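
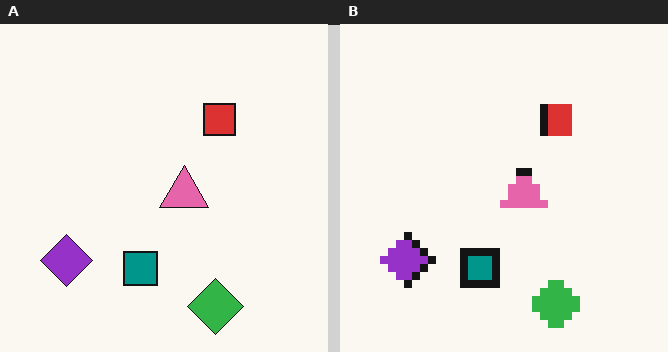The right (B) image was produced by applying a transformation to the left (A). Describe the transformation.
It was moderately pixelated.

Shapes are reduced to large square blocks; fine edges and outlines are lost — a downscale-then-upscale (mosaic) effect.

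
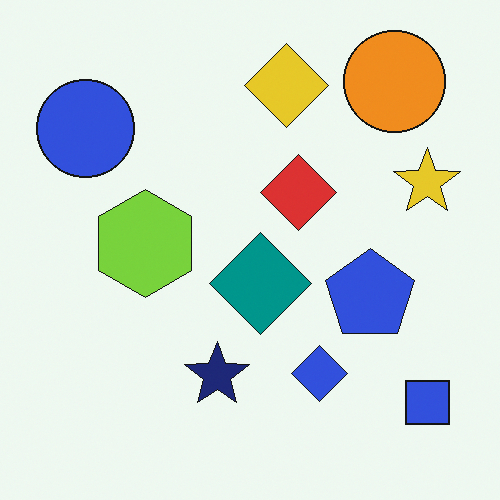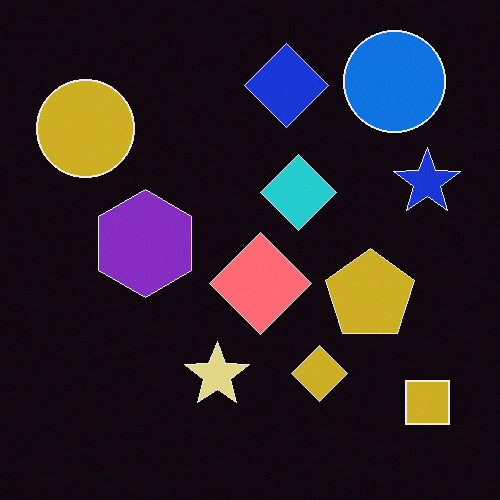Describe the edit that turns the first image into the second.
The image was color-inverted (negative).

The light background has become dark and every shape's color is its complement — a photographic negative.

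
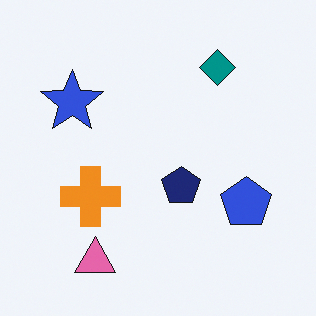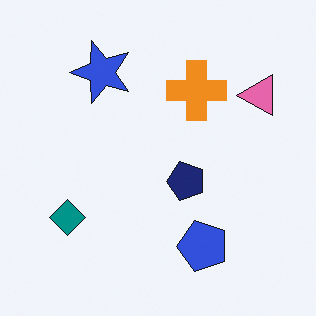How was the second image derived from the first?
The second image is the first transposed (reflected across the top-left ↔ bottom-right diagonal).

Shapes have swapped their row and column positions — what was in the top-right is now in the bottom-left — a diagonal reflection.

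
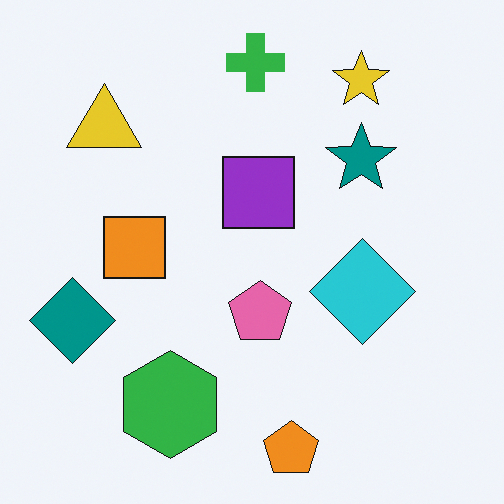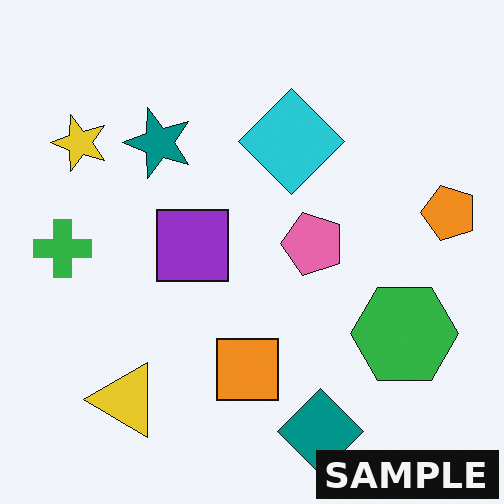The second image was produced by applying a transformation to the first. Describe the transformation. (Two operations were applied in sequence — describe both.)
The transformation is: rotated 90° counter-clockwise, then watermarked with the text "SAMPLE" in the lower-right corner.

The yellow star sits in the top-right of the first image and the top-left of the second — consistent with a whole-image 90° counter-clockwise rotation. A dark label reading "SAMPLE" appears in the lower-right corner.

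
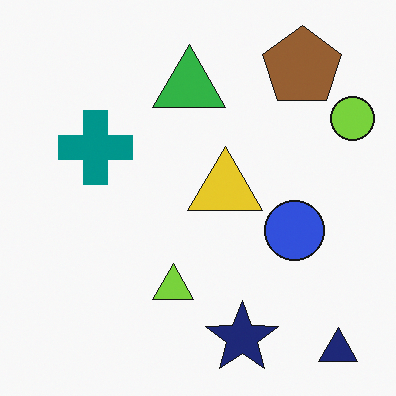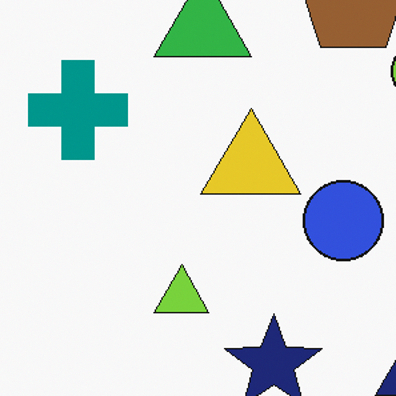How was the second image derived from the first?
It was cropped slightly and scaled back up.

The visible shapes are larger and the field of view is narrower; shapes near the original edges may be partly or wholly outside the frame — a crop-and-rescale.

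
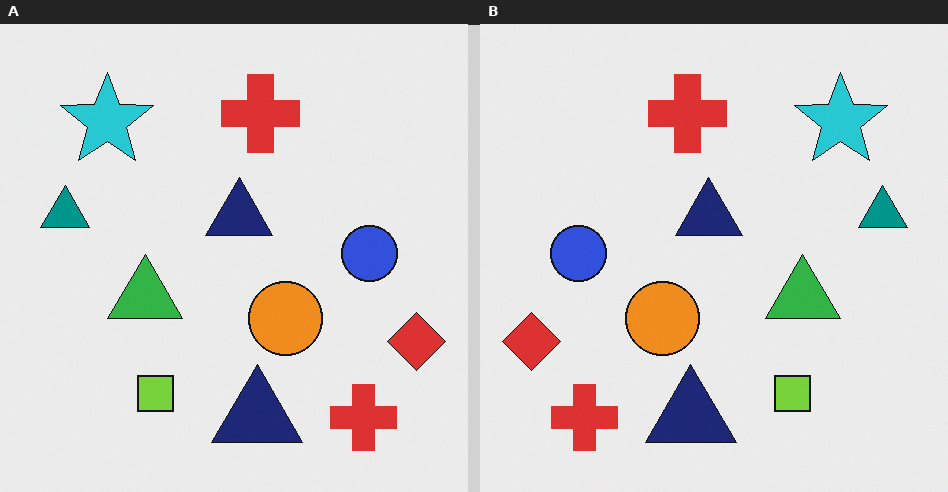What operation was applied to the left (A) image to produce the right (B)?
It was flipped horizontally (left ↔ right).

The red diamond is in the bottom-right of the left (A) image and the bottom-left of the right (B) — shapes on opposite sides of the vertical midline have swapped in a mirror flip.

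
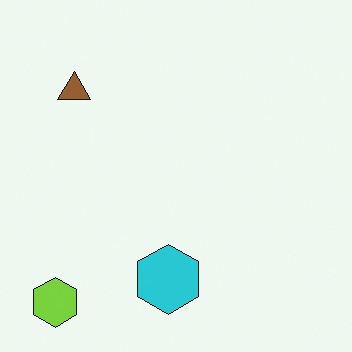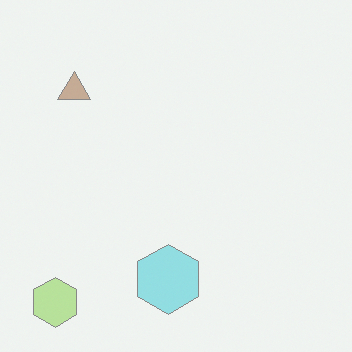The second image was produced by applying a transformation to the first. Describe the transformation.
The second image is the first given much lower contrast.

Tones are pushed toward mid-grey across the whole image — a global contrast change.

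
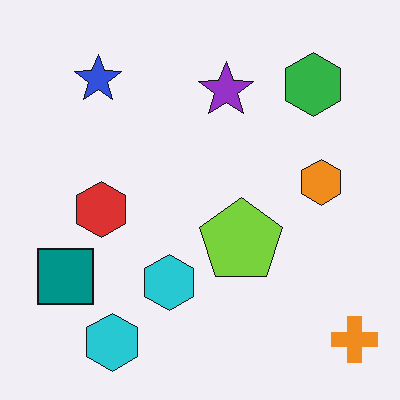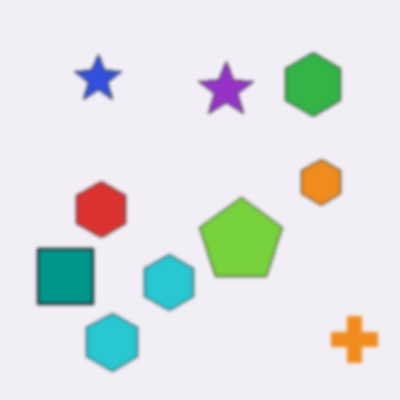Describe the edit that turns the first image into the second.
The second image is the first given a subtle gaussian blur.

Shape edges and outlines are uniformly softened across the whole image.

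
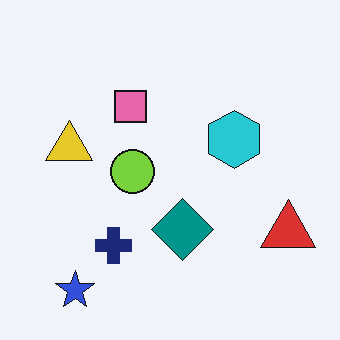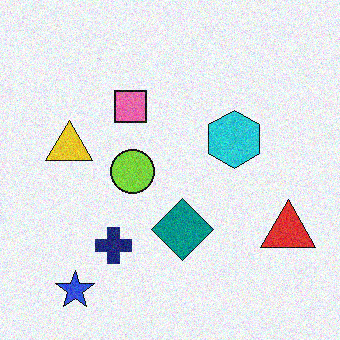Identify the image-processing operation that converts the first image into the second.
This is the original image degraded with visible gaussian noise.

Random speckle covers the whole image, including the flat background.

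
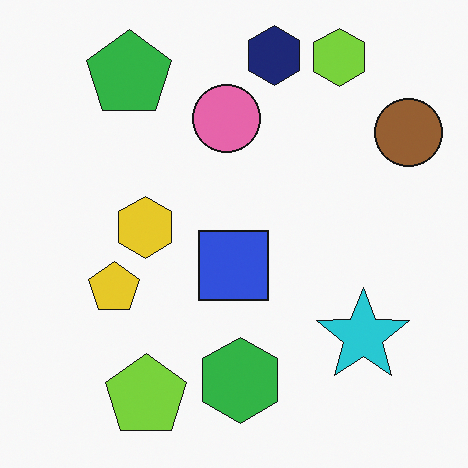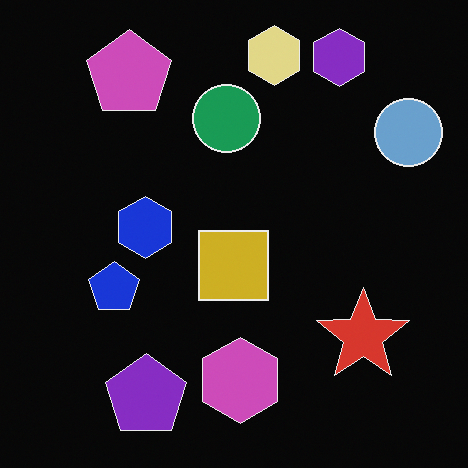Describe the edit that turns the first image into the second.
This is the original image color-inverted (negative).

The light background has become dark and every shape's color is its complement — a photographic negative.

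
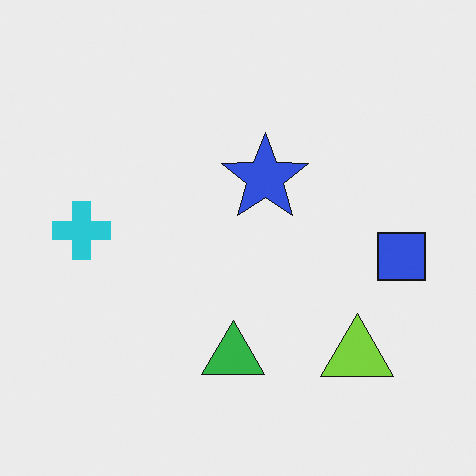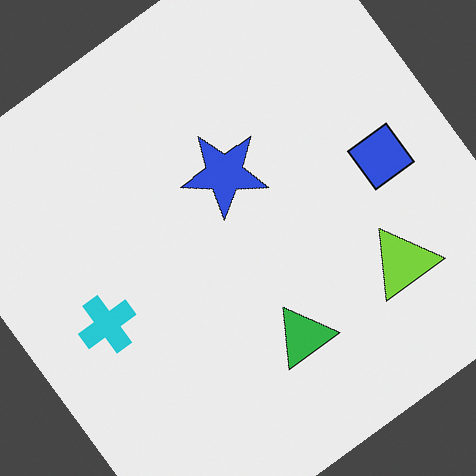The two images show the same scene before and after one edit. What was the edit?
The image was rotated counter-clockwise by a large amount — several tens of degrees.

Every shape is tilted by the same angle and the image corners show triangular fill wedges — a whole-image rotation by a non-right angle.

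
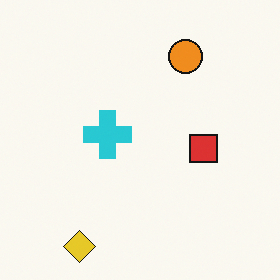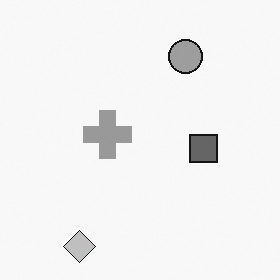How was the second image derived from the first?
The second image is the first converted to grayscale.

All color is removed — every shape is now a shade of grey.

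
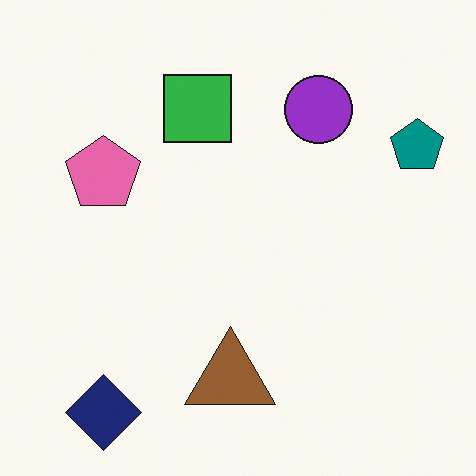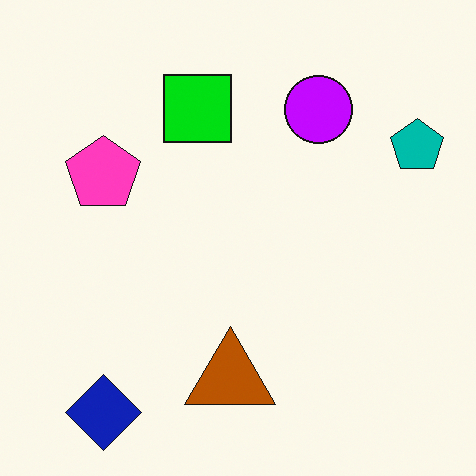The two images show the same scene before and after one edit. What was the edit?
Heavily oversaturated.

All colors are more vivid — a global saturation change.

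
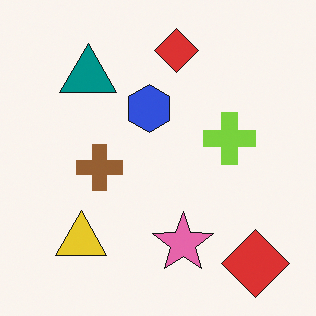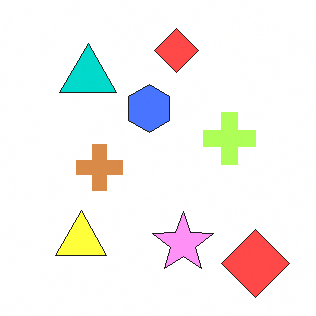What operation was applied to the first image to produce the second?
This is the original image brightened a lot.

Every pixel — background and shapes alike — is uniformly brightened.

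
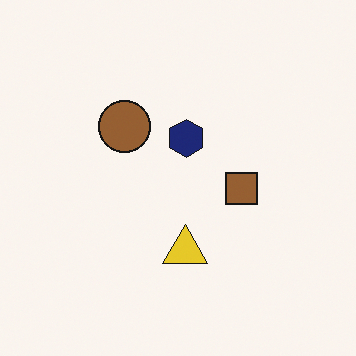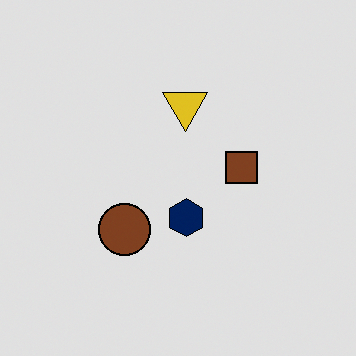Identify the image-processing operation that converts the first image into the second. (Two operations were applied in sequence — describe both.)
Posterized to a reduced palette, then flipped vertically (top ↔ bottom).

Each flat color has snapped to a coarser quantized level — most visibly, the near-white background has dropped to a flat grey. The yellow triangle is in the bottom of the first image and the top of the second — shapes on opposite sides of the horizontal midline have swapped in a mirror flip.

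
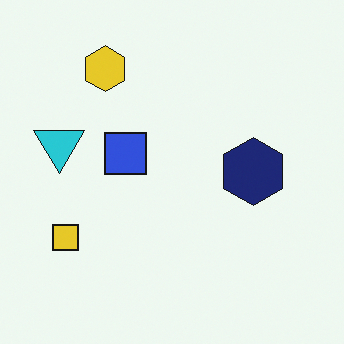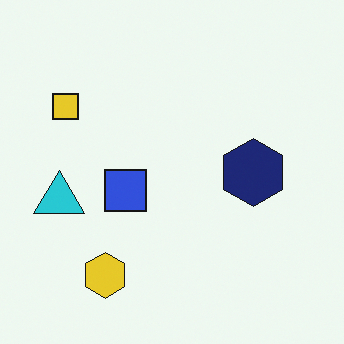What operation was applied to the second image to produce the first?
The image was flipped vertically (top ↔ bottom).

The yellow hexagon is in the bottom-left of the second image and the top-left of the first — shapes on opposite sides of the horizontal midline have swapped in a mirror flip.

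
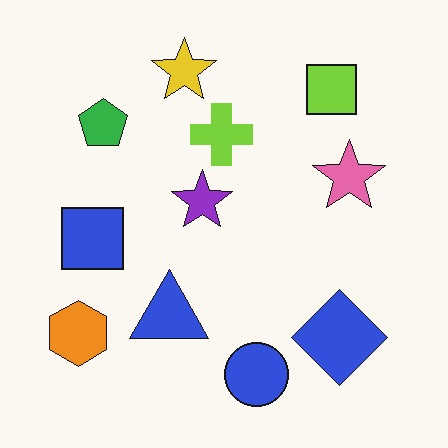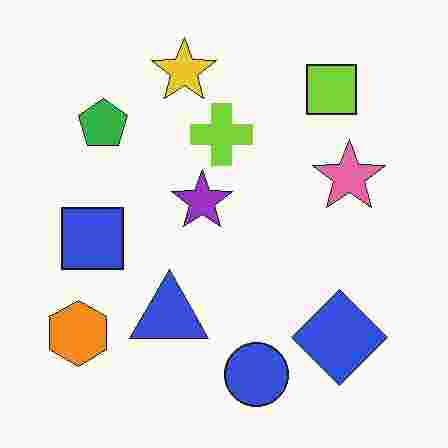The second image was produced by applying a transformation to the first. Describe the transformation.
It was degraded with heavy JPEG compression.

Blocky 8×8 compression artifacts appear around shape edges and the flat background shows ringing — characteristic JPEG degradation.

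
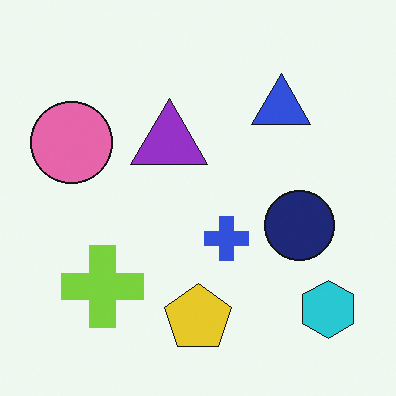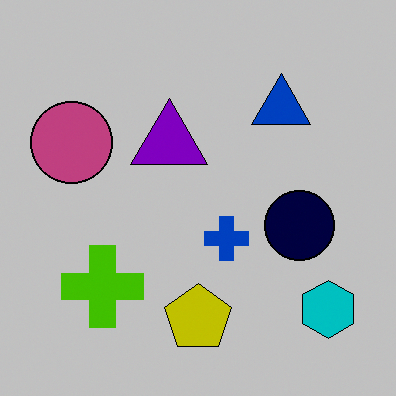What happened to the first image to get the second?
The second image is the first aggressively posterized.

Each flat color has snapped to a coarser quantized level — most visibly, the near-white background has dropped to a flat grey.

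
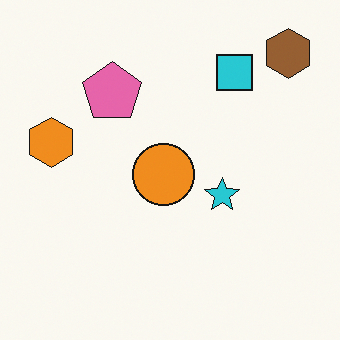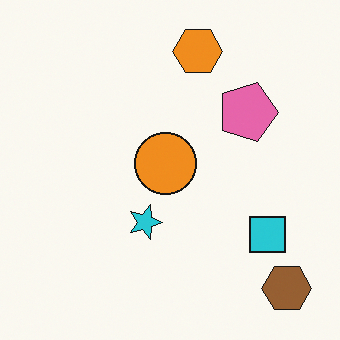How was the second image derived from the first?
The second image is the first rotated 90° clockwise.

The brown hexagon sits in the top-right of the first image and the bottom-right of the second — consistent with a whole-image 90° clockwise rotation.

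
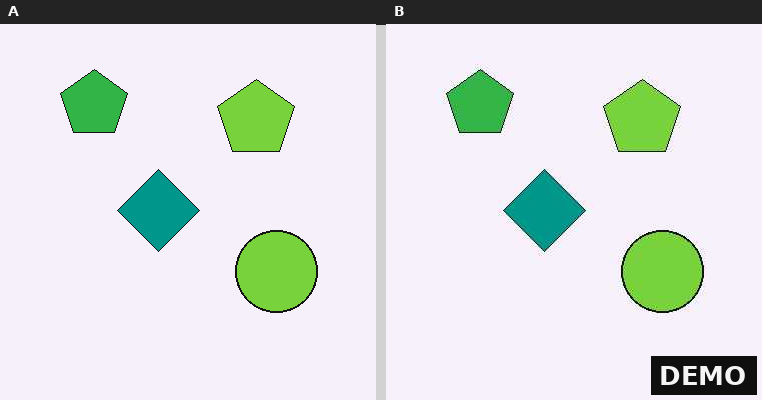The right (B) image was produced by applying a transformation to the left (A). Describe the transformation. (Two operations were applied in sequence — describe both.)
It was given moderate JPEG compression, then watermarked with the text "DEMO" in the lower-right corner.

Blocky 8×8 compression artifacts appear around shape edges and the flat background shows ringing — characteristic JPEG degradation. A dark label reading "DEMO" appears in the lower-right corner.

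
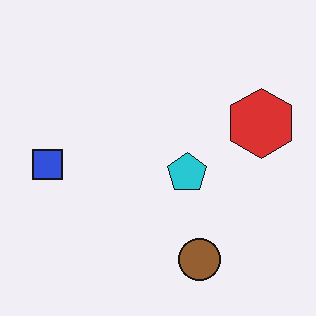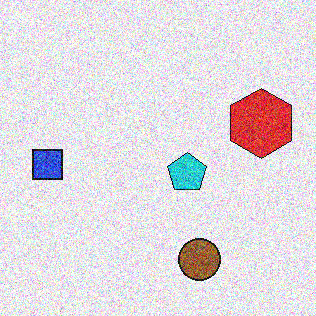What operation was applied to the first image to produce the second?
The image was degraded with heavy additive noise.

Random speckle covers the whole image, including the flat background.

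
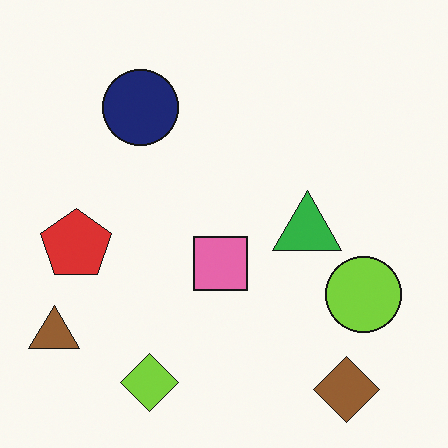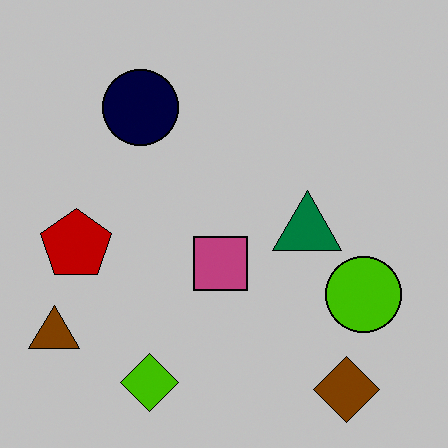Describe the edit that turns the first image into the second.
The image was aggressively posterized.

Each flat color has snapped to a coarser quantized level — most visibly, the near-white background has dropped to a flat grey.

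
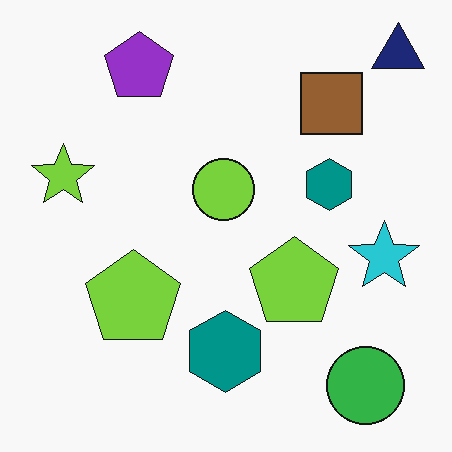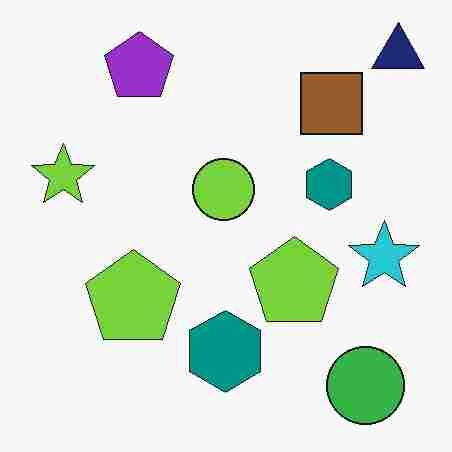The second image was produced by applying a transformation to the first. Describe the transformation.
The transformation is: heavily JPEG-compressed with obvious blocking artifacts.

Blocky 8×8 compression artifacts appear around shape edges and the flat background shows ringing — characteristic JPEG degradation.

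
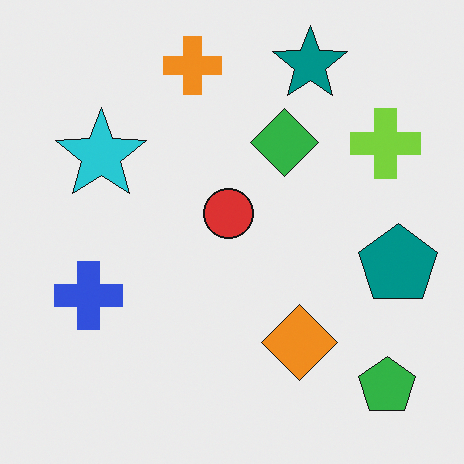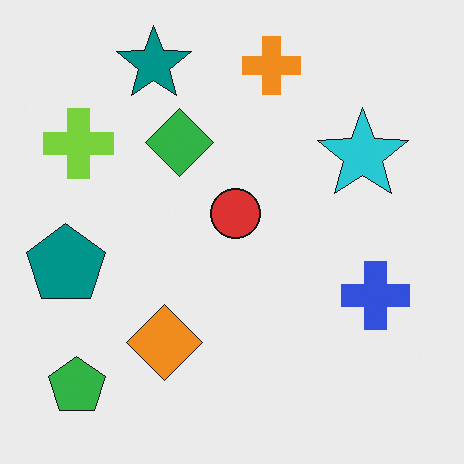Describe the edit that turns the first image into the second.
The second image is the first flipped horizontally (left ↔ right).

The teal pentagon is in the right of the first image and the left of the second — shapes on opposite sides of the vertical midline have swapped in a mirror flip.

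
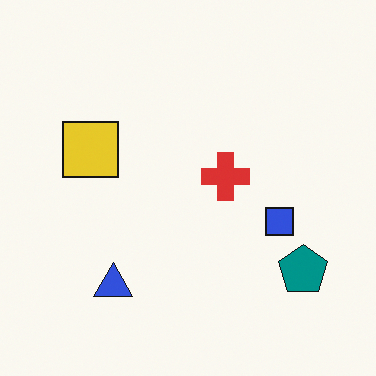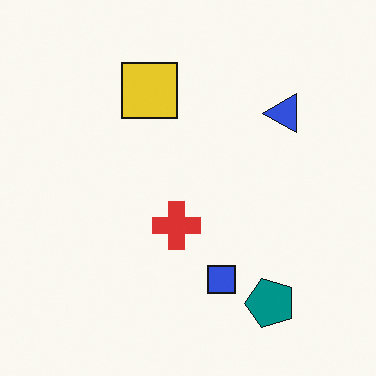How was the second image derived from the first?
The image was transposed (reflected across the top-left ↔ bottom-right diagonal).

Shapes have swapped their row and column positions — what was in the top-right is now in the bottom-left — a diagonal reflection.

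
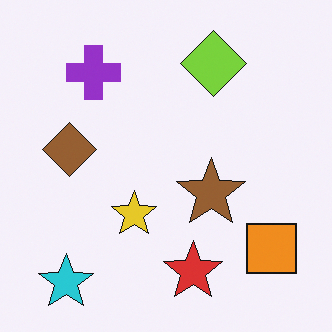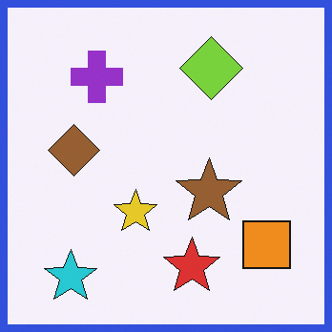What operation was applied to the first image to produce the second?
This is the original image framed with a blue border.

A solid blue frame runs around the edge of the second image, with the content slightly shrunk inside it.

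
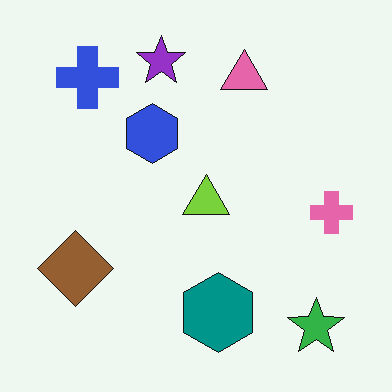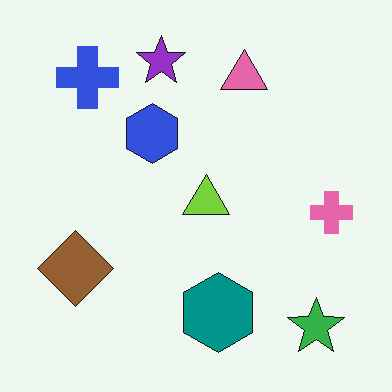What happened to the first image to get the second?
The transformation is: JPEG-compressed with visible artifacts.

Blocky 8×8 compression artifacts appear around shape edges and the flat background shows ringing — characteristic JPEG degradation.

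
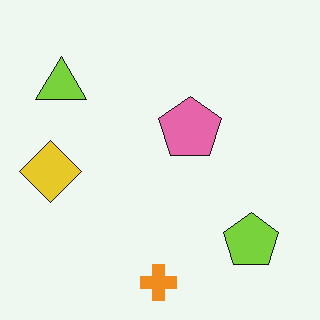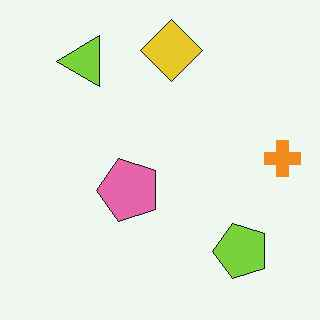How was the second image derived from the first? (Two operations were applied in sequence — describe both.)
The transformation is: transposed (reflected across the top-left ↔ bottom-right diagonal), then given moderate JPEG compression.

Shapes have swapped their row and column positions — what was in the top-right is now in the bottom-left — a diagonal reflection. Blocky 8×8 compression artifacts appear around shape edges and the flat background shows ringing — characteristic JPEG degradation.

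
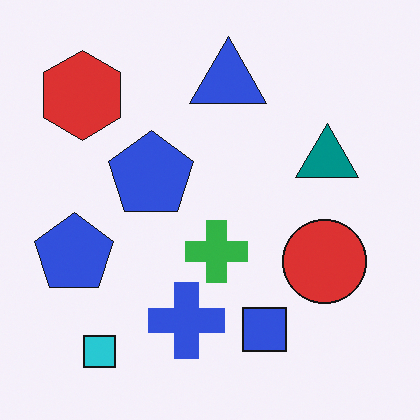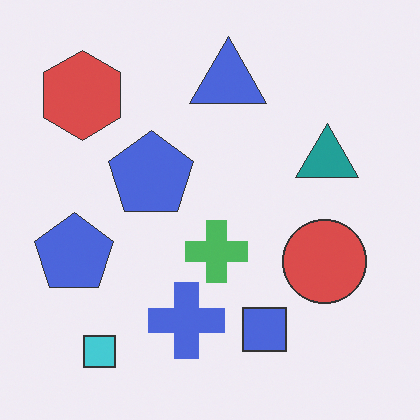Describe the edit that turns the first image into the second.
The image was given slightly reduced contrast.

Tones are pushed toward mid-grey across the whole image — a global contrast change.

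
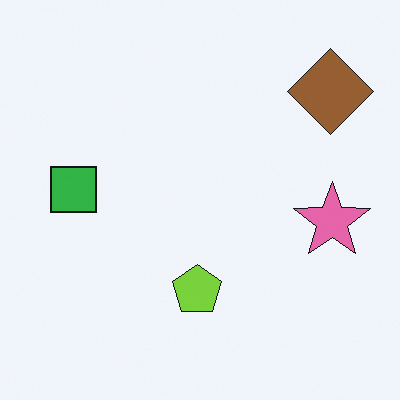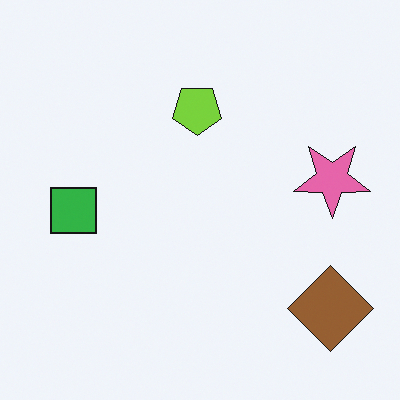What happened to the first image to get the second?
The transformation is: flipped vertically (top ↔ bottom).

The brown diamond is in the top-right of the first image and the bottom-right of the second — shapes on opposite sides of the horizontal midline have swapped in a mirror flip.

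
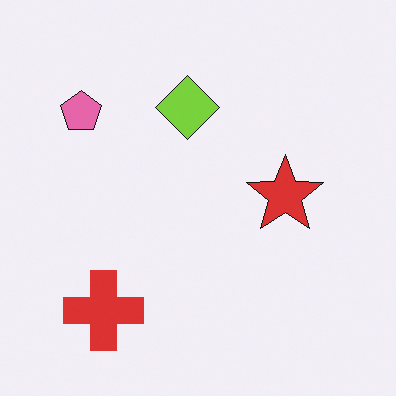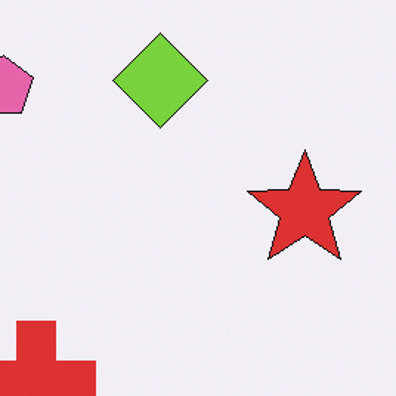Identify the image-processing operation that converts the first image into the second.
The second image is the first cropped to a modestly smaller region and rescaled.

The visible shapes are larger and the field of view is narrower; shapes near the original edges may be partly or wholly outside the frame — a crop-and-rescale.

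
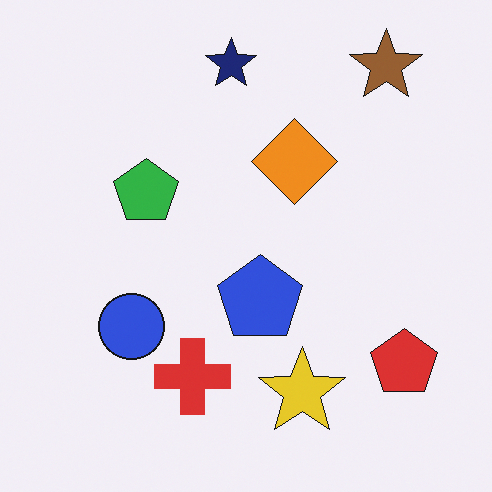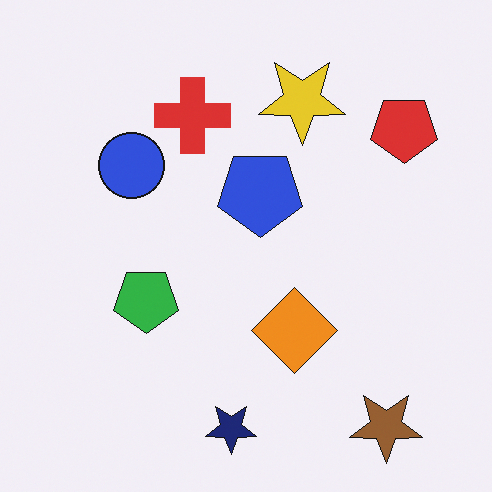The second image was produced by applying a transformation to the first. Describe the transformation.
This is the original image flipped vertically (top ↔ bottom).

The navy star is in the top of the first image and the bottom of the second — shapes on opposite sides of the horizontal midline have swapped in a mirror flip.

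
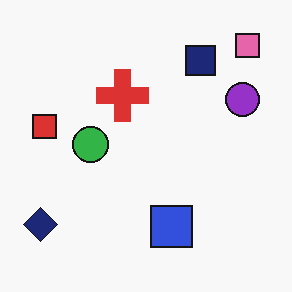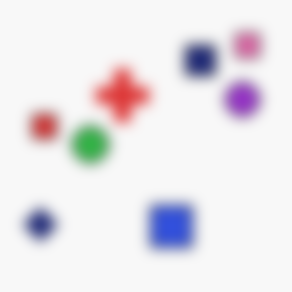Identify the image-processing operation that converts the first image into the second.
This is the original image heavily blurred.

Shape edges and outlines are uniformly softened across the whole image.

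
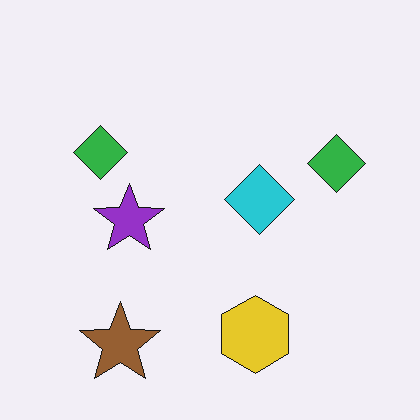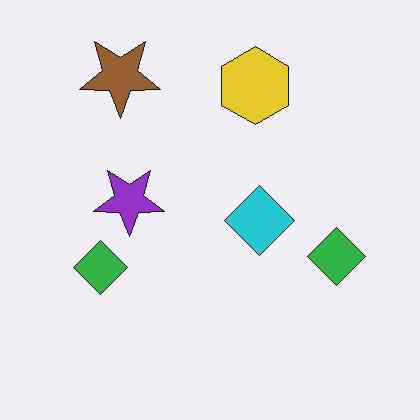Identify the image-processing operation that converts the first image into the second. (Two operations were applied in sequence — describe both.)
It was flipped vertically (top ↔ bottom), then given moderate JPEG compression.

The brown star is in the bottom-left of the first image and the top-left of the second — shapes on opposite sides of the horizontal midline have swapped in a mirror flip. Blocky 8×8 compression artifacts appear around shape edges and the flat background shows ringing — characteristic JPEG degradation.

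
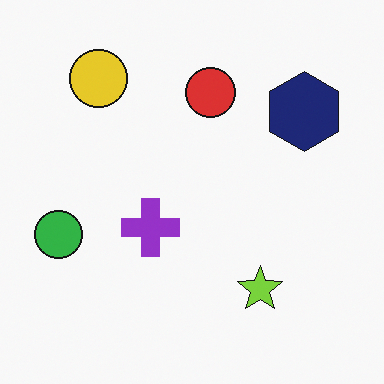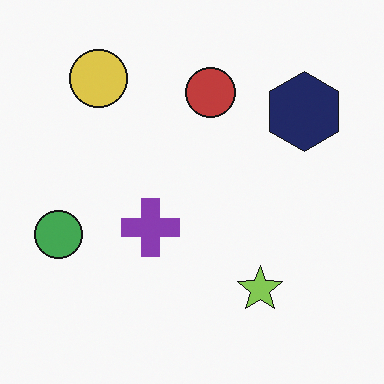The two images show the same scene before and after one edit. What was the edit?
The second image is the first slightly desaturated.

All colors are more muted and greyish — a global saturation change.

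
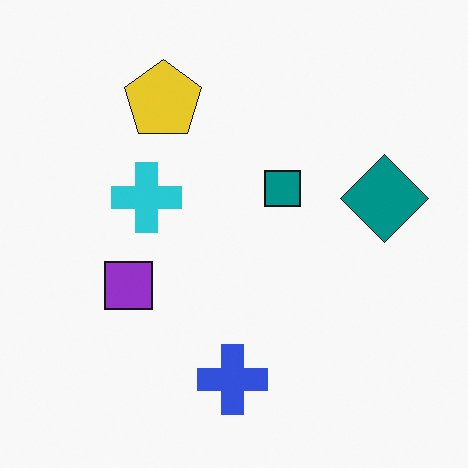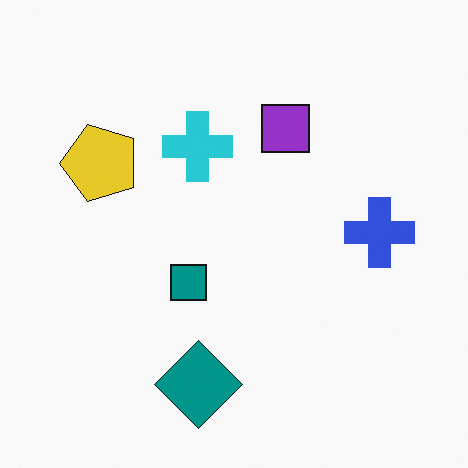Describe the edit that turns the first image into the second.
The image was transposed (reflected across the top-left ↔ bottom-right diagonal).

Shapes have swapped their row and column positions — what was in the top-right is now in the bottom-left — a diagonal reflection.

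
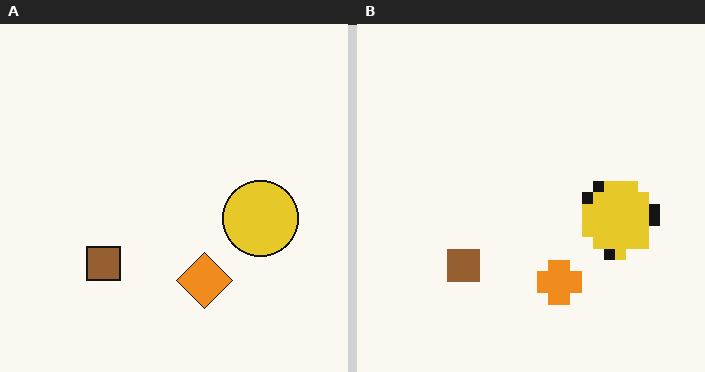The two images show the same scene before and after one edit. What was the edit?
The right (B) image is the left (A) coarsely pixelated.

Shapes are reduced to large square blocks; fine edges and outlines are lost — a downscale-then-upscale (mosaic) effect.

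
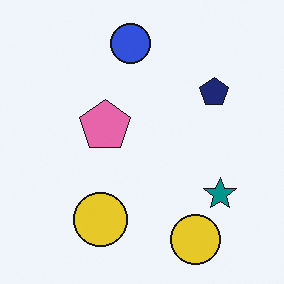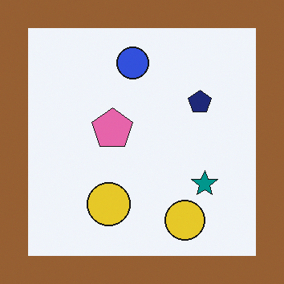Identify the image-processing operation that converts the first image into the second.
It was framed with a brown border.

A solid brown frame runs around the edge of the second image, with the content slightly shrunk inside it.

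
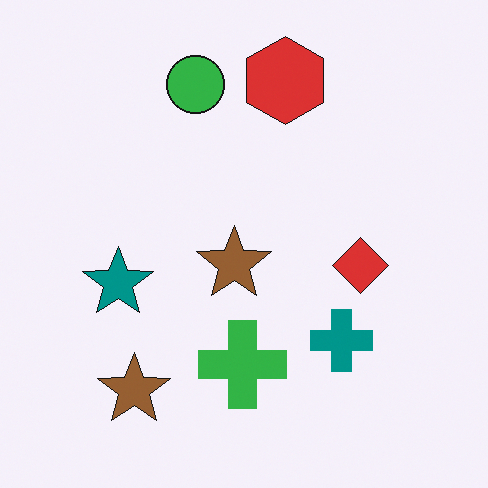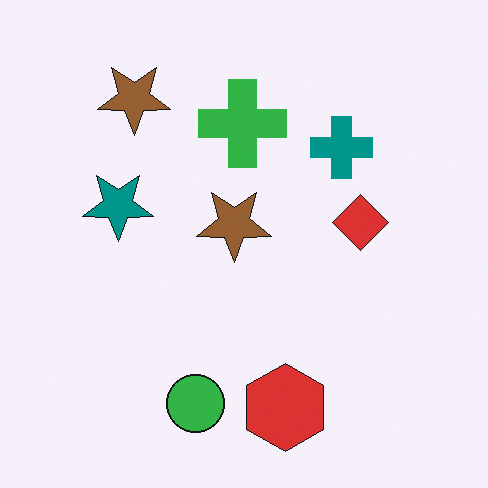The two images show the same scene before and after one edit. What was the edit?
The image was flipped vertically (top ↔ bottom).

The red hexagon is in the top of the first image and the bottom of the second — shapes on opposite sides of the horizontal midline have swapped in a mirror flip.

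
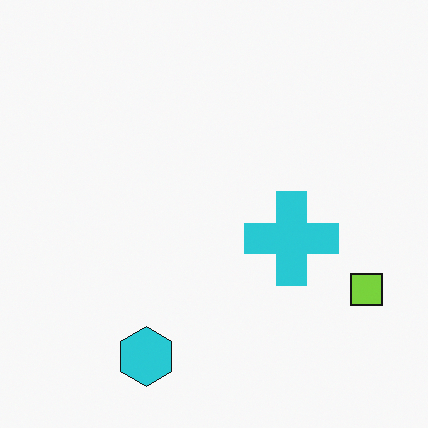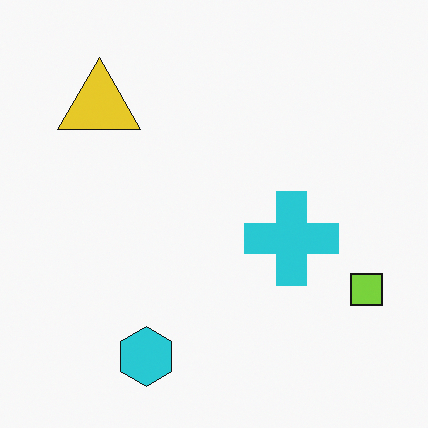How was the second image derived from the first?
It was overlaid with an additional yellow triangle.

A yellow triangle appears in the second image that is absent from the first.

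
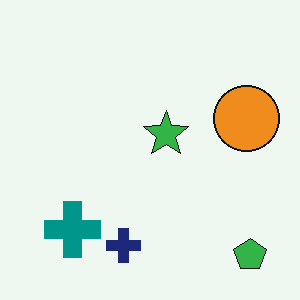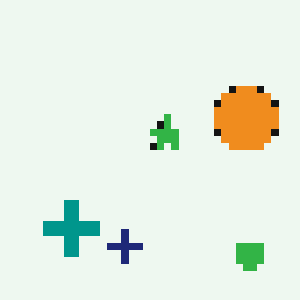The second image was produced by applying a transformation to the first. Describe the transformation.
It was moderately pixelated.

Shapes are reduced to large square blocks; fine edges and outlines are lost — a downscale-then-upscale (mosaic) effect.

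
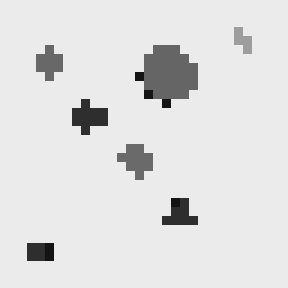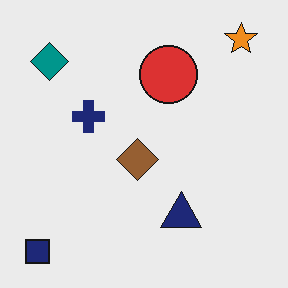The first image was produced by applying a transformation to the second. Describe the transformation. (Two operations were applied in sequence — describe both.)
The first image is the second converted to grayscale, then coarsely pixelated.

All color is removed — every shape is now a shade of grey. Shapes are reduced to large square blocks; fine edges and outlines are lost — a downscale-then-upscale (mosaic) effect.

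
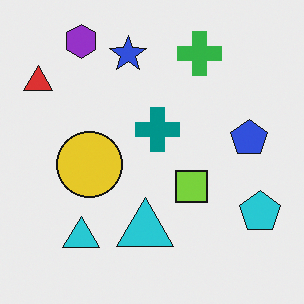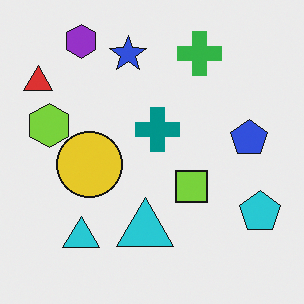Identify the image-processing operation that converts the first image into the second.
This is the original image overlaid with an additional lime hexagon.

A lime hexagon appears in the second image that is absent from the first.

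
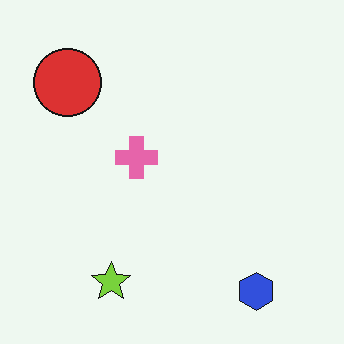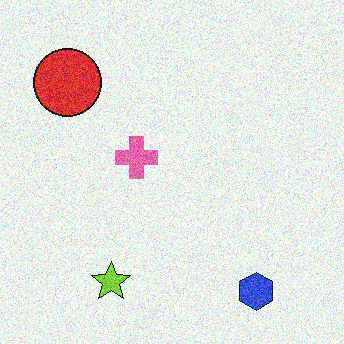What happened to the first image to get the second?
Degraded with heavy additive noise.

Random speckle covers the whole image, including the flat background.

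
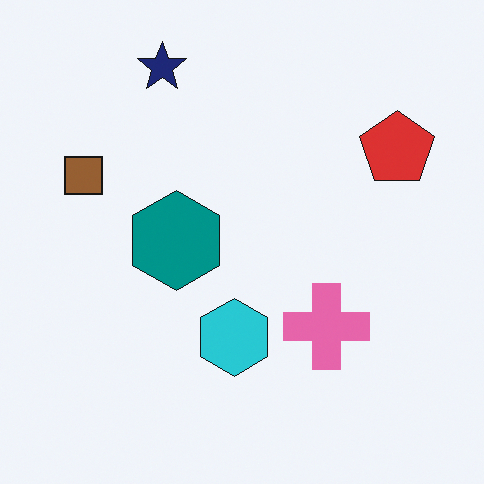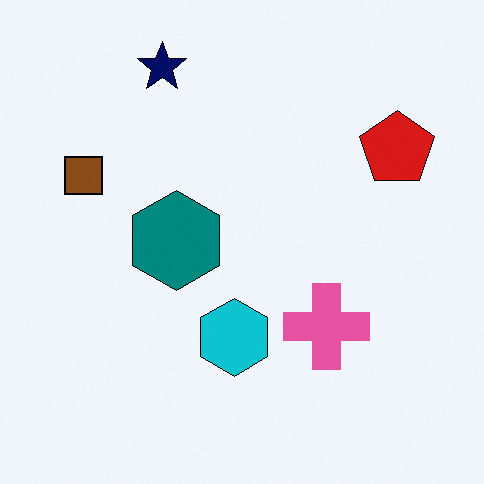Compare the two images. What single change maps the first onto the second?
The transformation is: given slightly increased contrast.

Tones are pushed away from mid-grey across the whole image — a global contrast change.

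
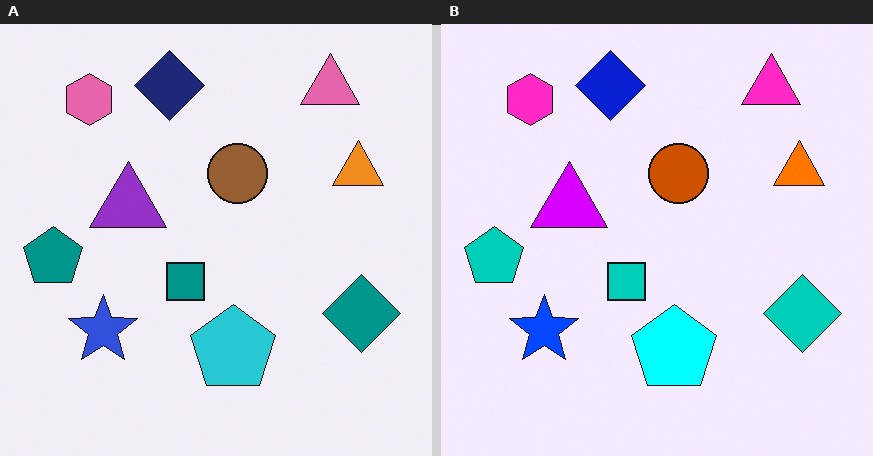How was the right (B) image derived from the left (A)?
The right (B) image is the left (A) made much more vivid (saturation change).

All colors are more vivid — a global saturation change.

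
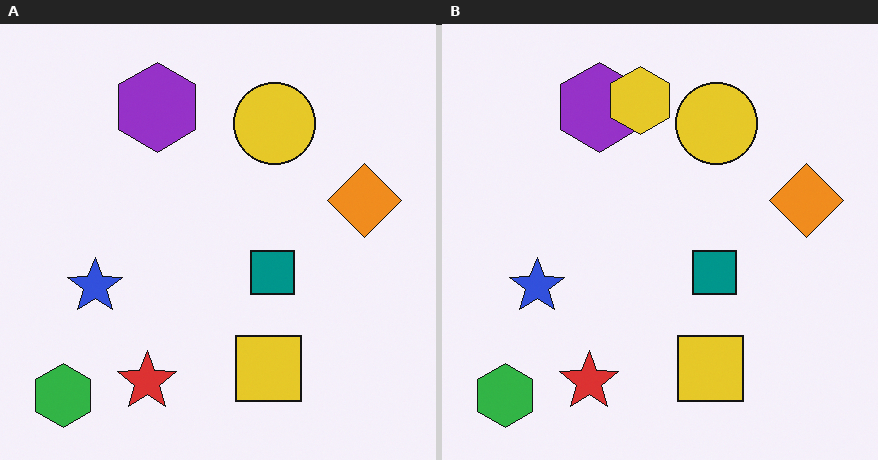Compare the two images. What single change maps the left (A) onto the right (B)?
The right (B) image is the left (A) overlaid with an additional yellow hexagon.

A yellow hexagon appears in the right (B) image that is absent from the left (A).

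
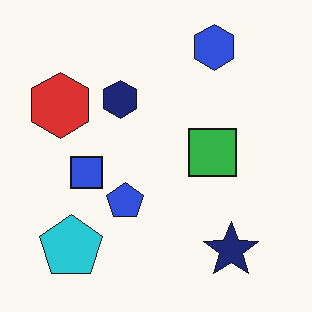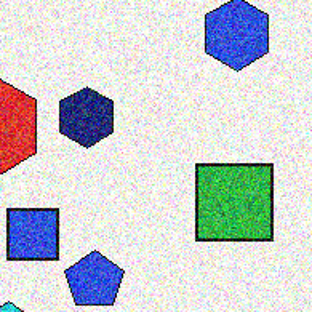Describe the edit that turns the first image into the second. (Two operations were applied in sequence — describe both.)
This is the original image degraded with a thick layer of grain, then cropped slightly and scaled back up.

Random speckle covers the whole image, including the flat background. The visible shapes are larger and the field of view is narrower; shapes near the original edges may be partly or wholly outside the frame — a crop-and-rescale.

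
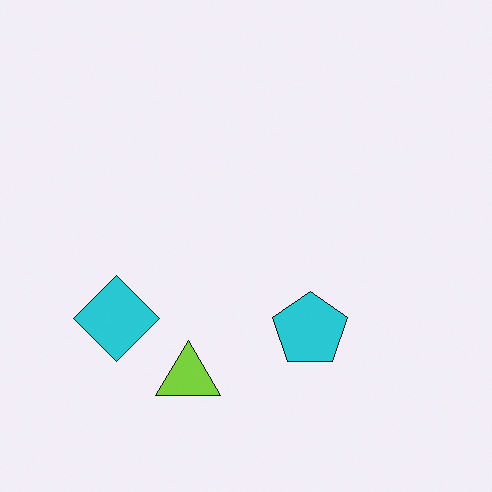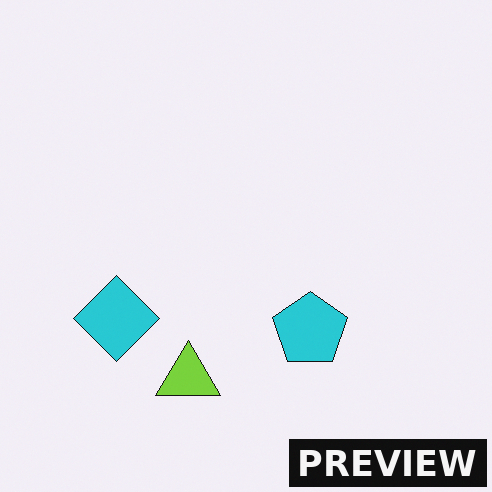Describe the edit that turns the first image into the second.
The second image is the first watermarked with the text "PREVIEW" in the lower-right corner.

A dark label reading "PREVIEW" appears in the lower-right corner.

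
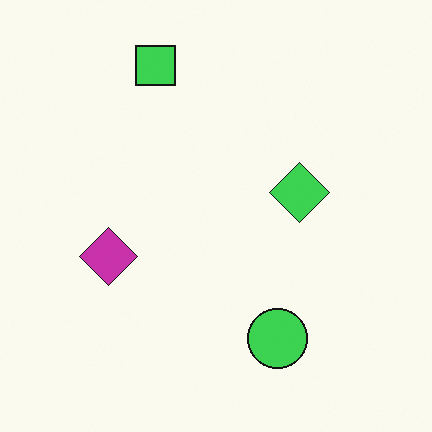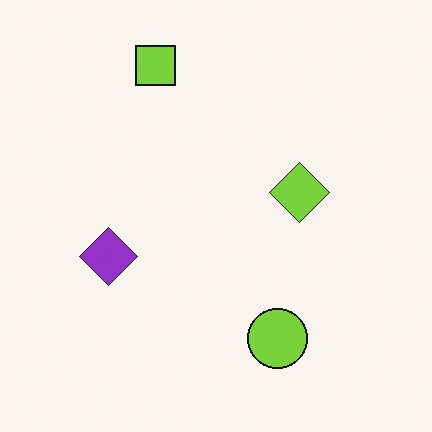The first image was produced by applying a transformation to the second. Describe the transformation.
The transformation is: hue-shifted by a small amount.

Every shape's color has rotated by the same amount around the hue wheel — a uniform hue shift.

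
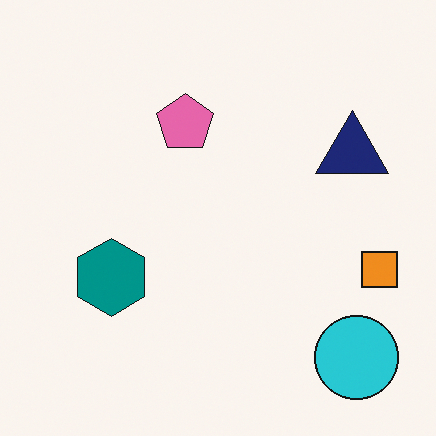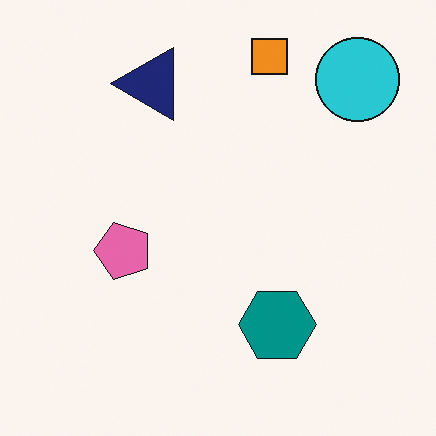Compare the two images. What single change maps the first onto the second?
The second image is the first rotated 90° counter-clockwise.

The cyan circle sits in the bottom-right of the first image and the top-right of the second — consistent with a whole-image 90° counter-clockwise rotation.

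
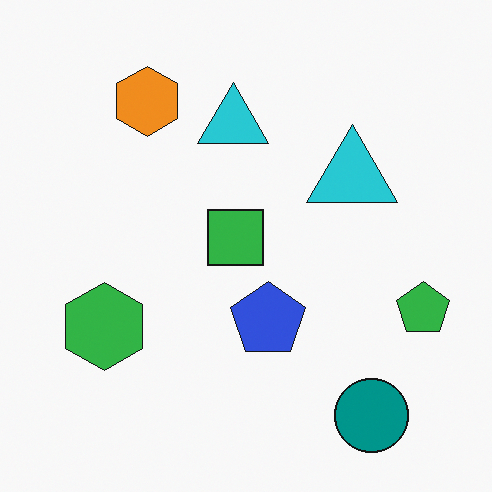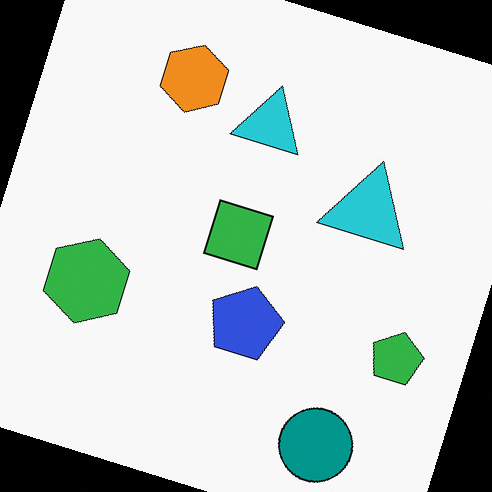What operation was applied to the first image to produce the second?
It was rotated clockwise by a moderate amount.

Every shape is tilted by the same angle and the image corners show triangular fill wedges — a whole-image rotation by a non-right angle.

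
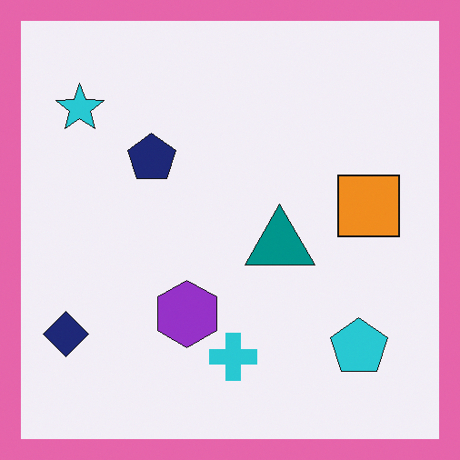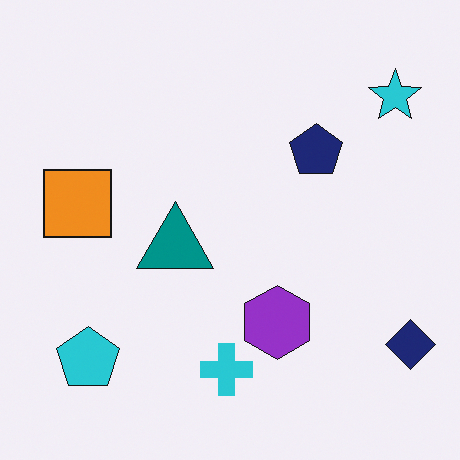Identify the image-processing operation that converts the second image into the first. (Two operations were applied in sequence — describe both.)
It was flipped horizontally (left ↔ right), then framed with a pink border.

The navy diamond is in the bottom-right of the second image and the bottom-left of the first — shapes on opposite sides of the vertical midline have swapped in a mirror flip. A solid pink frame runs around the edge of the first image, with the content slightly shrunk inside it.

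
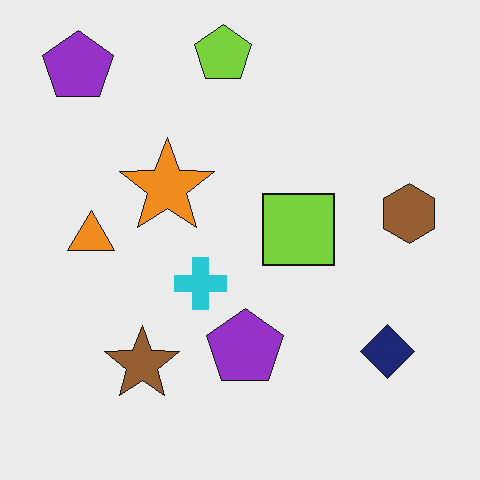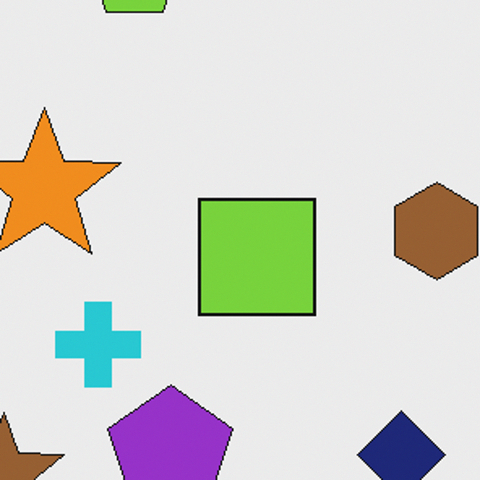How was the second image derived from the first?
The second image is the first cropped tightly and scaled back up.

The visible shapes are larger and the field of view is narrower; shapes near the original edges may be partly or wholly outside the frame — a crop-and-rescale.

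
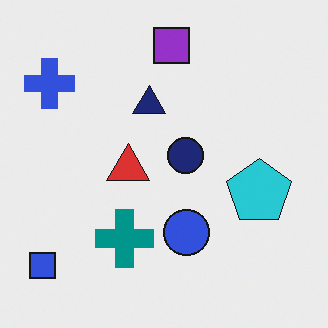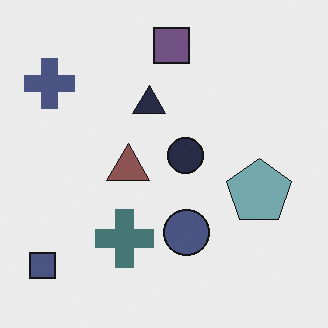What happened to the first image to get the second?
This is the original image heavily desaturated.

All colors are more muted and greyish — a global saturation change.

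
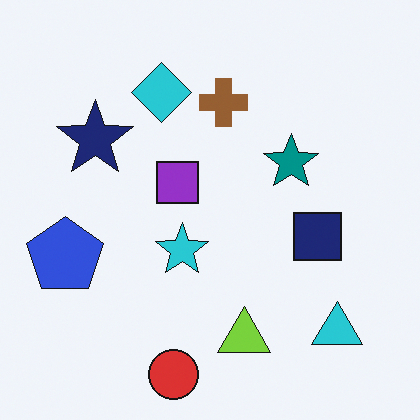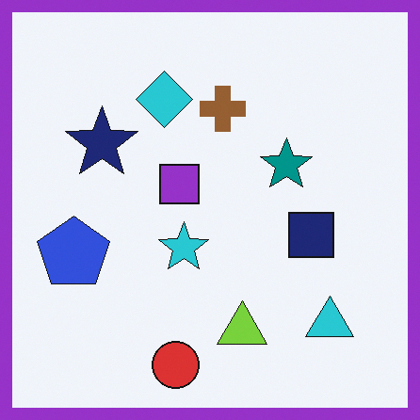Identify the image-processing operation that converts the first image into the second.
It was framed with a purple border.

A solid purple frame runs around the edge of the second image, with the content slightly shrunk inside it.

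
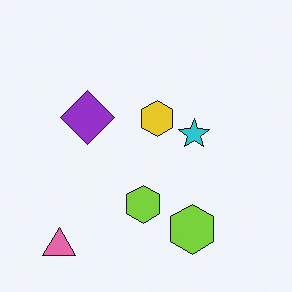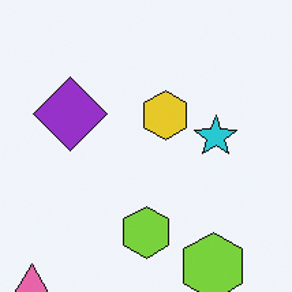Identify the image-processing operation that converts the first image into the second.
The transformation is: cropped slightly and scaled back up.

The visible shapes are larger and the field of view is narrower; shapes near the original edges may be partly or wholly outside the frame — a crop-and-rescale.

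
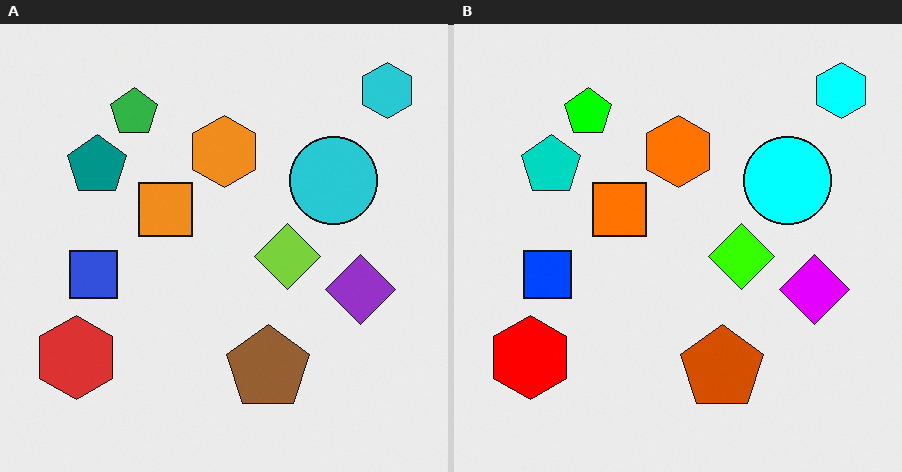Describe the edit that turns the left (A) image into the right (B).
The image was made much more vivid (saturation change).

All colors are more vivid — a global saturation change.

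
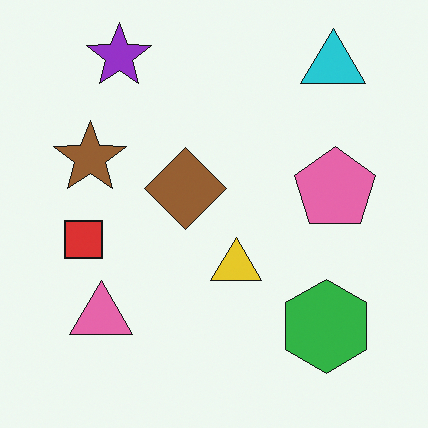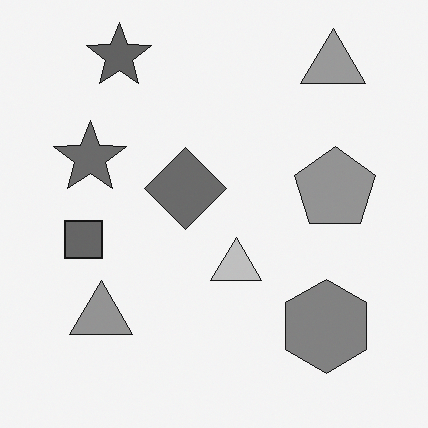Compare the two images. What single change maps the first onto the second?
Converted to grayscale.

All color is removed — every shape is now a shade of grey.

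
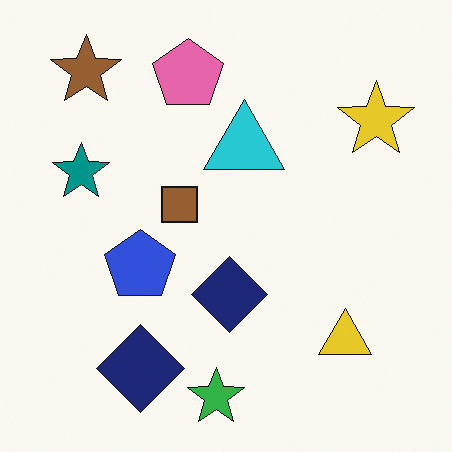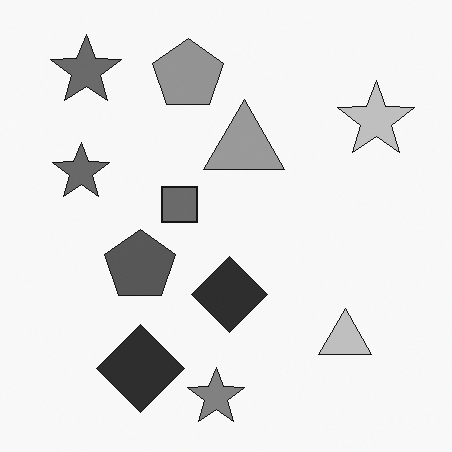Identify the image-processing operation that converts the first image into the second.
This is the original image converted to grayscale.

All color is removed — every shape is now a shade of grey.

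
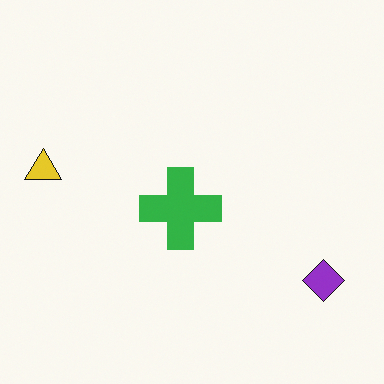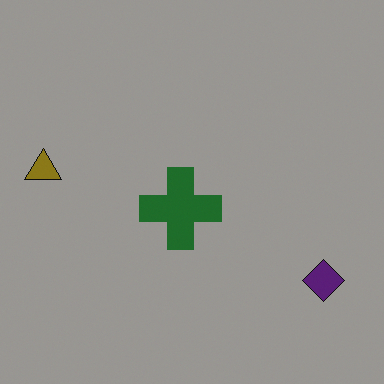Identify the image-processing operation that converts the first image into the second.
The transformation is: substantially darkened.

Every pixel — background and shapes alike — is uniformly darkened.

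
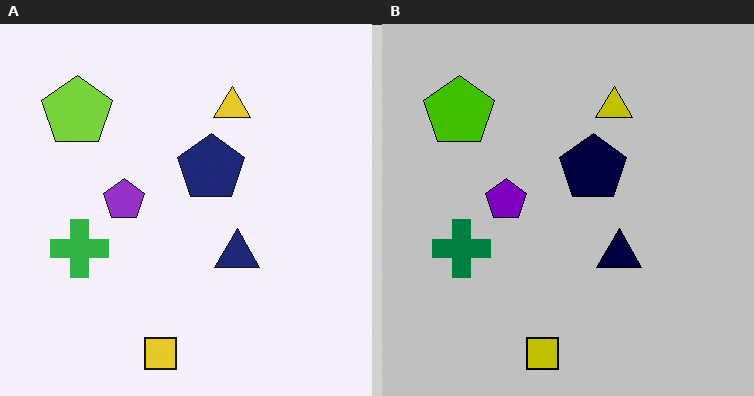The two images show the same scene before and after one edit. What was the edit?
Heavily posterized to just a handful of flat colors.

Each flat color has snapped to a coarser quantized level — most visibly, the near-white background has dropped to a flat grey.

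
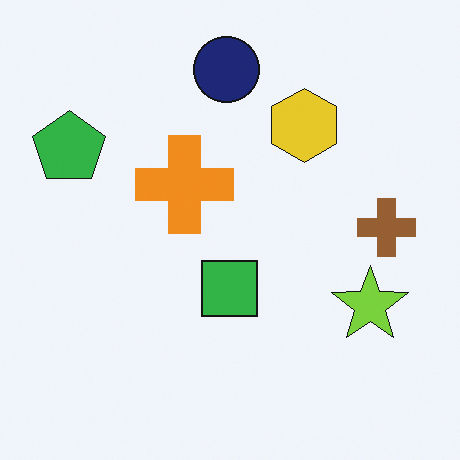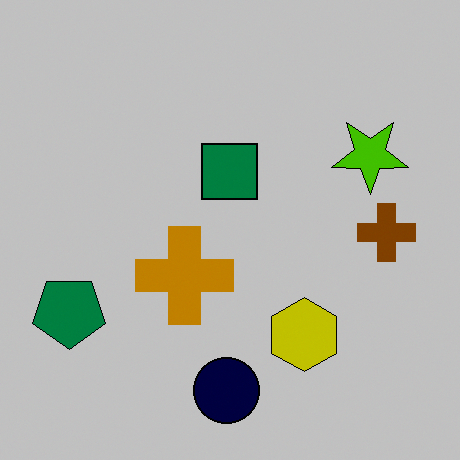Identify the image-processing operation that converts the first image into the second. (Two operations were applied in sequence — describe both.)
The transformation is: aggressively posterized, then flipped vertically (top ↔ bottom).

Each flat color has snapped to a coarser quantized level — most visibly, the near-white background has dropped to a flat grey. The navy circle is in the top of the first image and the bottom of the second — shapes on opposite sides of the horizontal midline have swapped in a mirror flip.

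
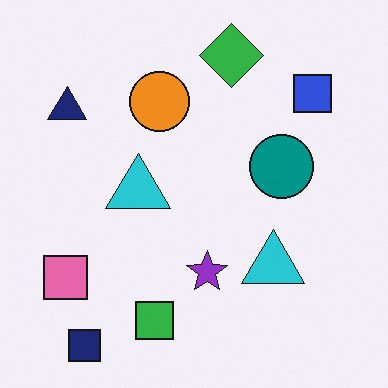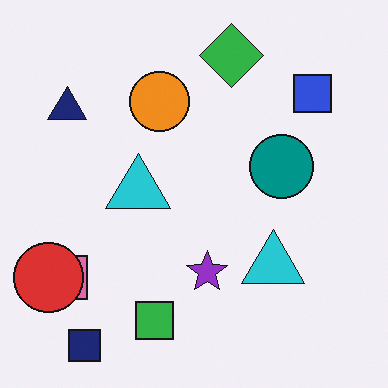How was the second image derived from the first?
The second image is the first overlaid with an additional red circle.

A red circle appears in the second image that is absent from the first.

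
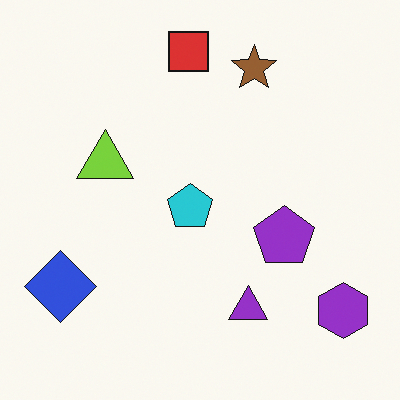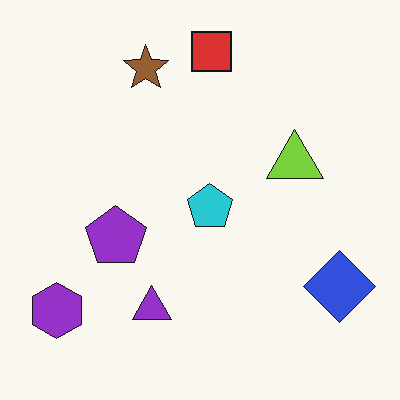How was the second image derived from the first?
The image was flipped horizontally (left ↔ right).

The purple hexagon is in the bottom-right of the first image and the bottom-left of the second — shapes on opposite sides of the vertical midline have swapped in a mirror flip.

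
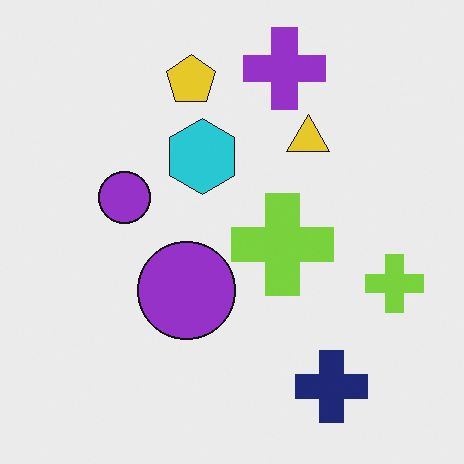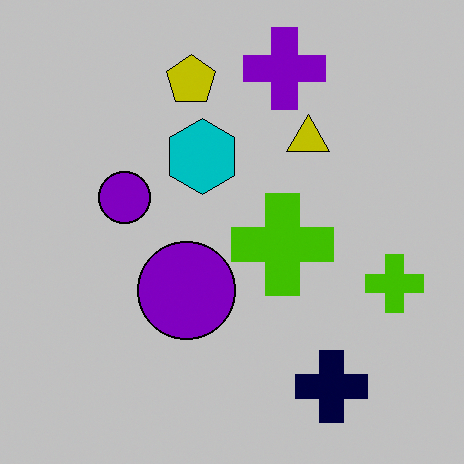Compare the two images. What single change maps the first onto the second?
The second image is the first aggressively posterized.

Each flat color has snapped to a coarser quantized level — most visibly, the near-white background has dropped to a flat grey.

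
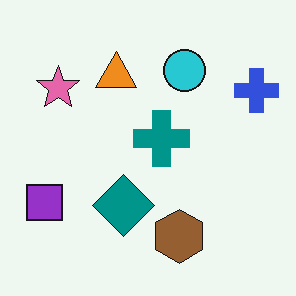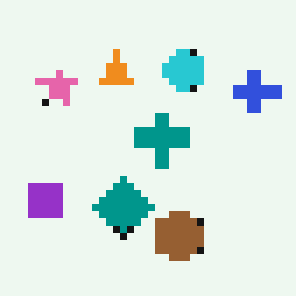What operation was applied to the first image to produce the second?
The second image is the first moderately pixelated.

Shapes are reduced to large square blocks; fine edges and outlines are lost — a downscale-then-upscale (mosaic) effect.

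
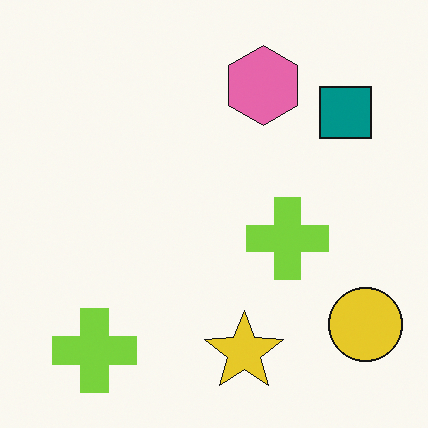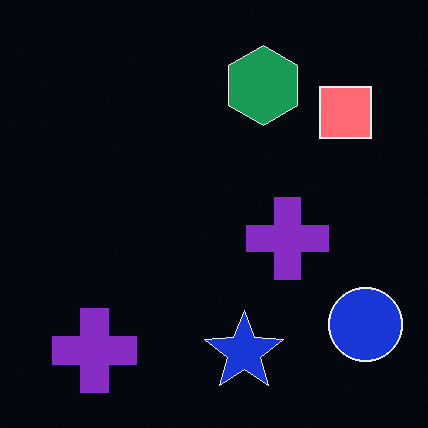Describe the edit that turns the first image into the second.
The second image is the first color-inverted (negative).

The light background has become dark and every shape's color is its complement — a photographic negative.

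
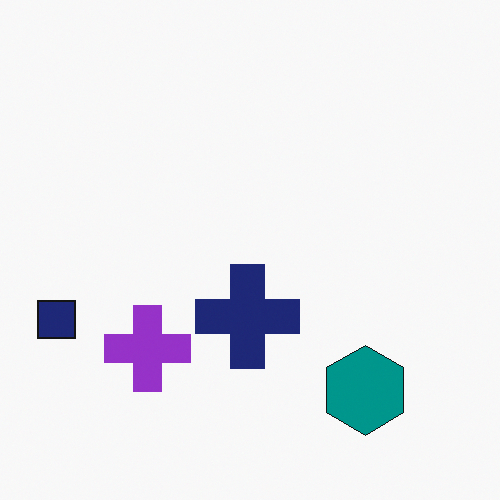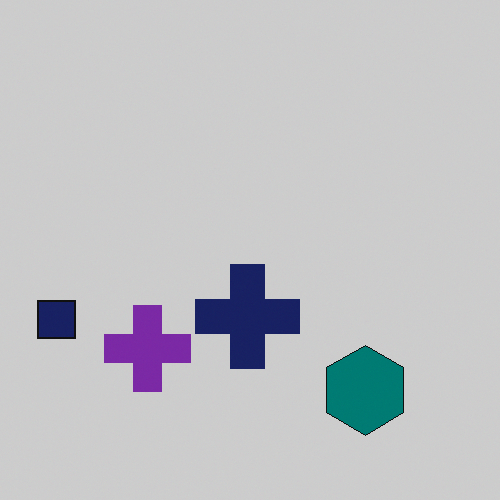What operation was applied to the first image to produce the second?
Darkened a little.

Every pixel — background and shapes alike — is uniformly darkened.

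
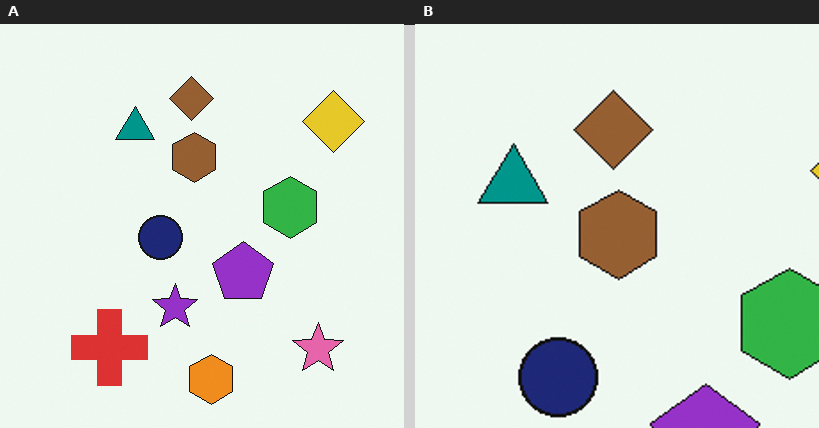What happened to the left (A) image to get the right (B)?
The image was cropped to a noticeably smaller region and rescaled.

The visible shapes are larger and the field of view is narrower; shapes near the original edges may be partly or wholly outside the frame — a crop-and-rescale.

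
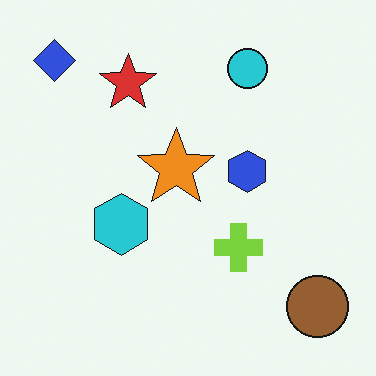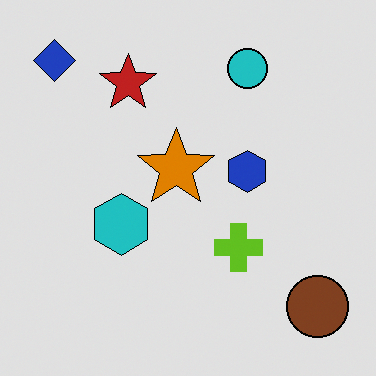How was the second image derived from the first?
The transformation is: moderately posterized.

Each flat color has snapped to a coarser quantized level — most visibly, the near-white background has dropped to a flat grey.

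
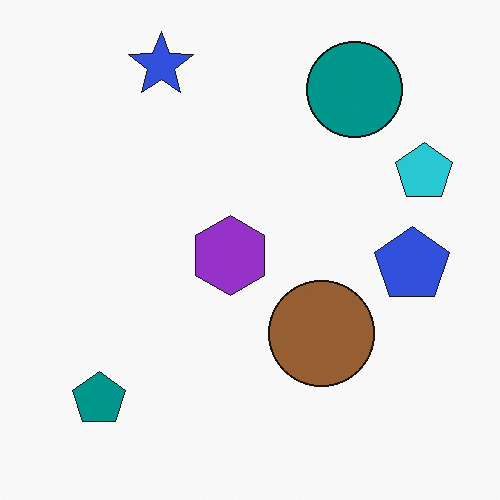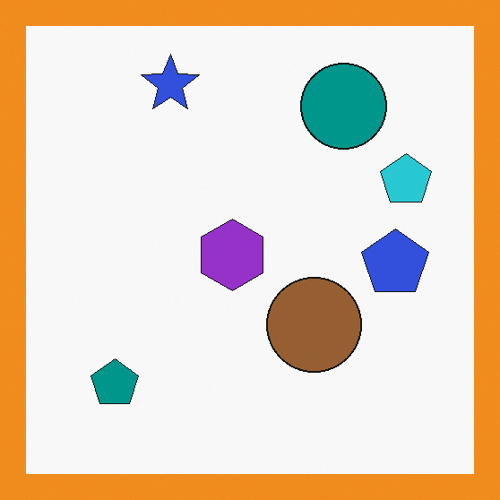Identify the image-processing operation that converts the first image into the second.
It was framed with a orange border.

A solid orange frame runs around the edge of the second image, with the content slightly shrunk inside it.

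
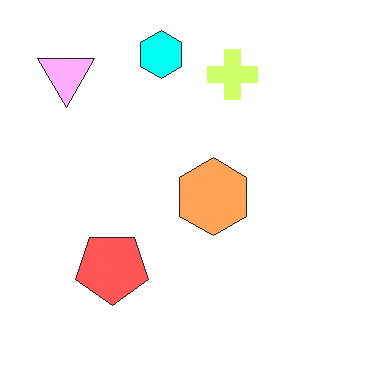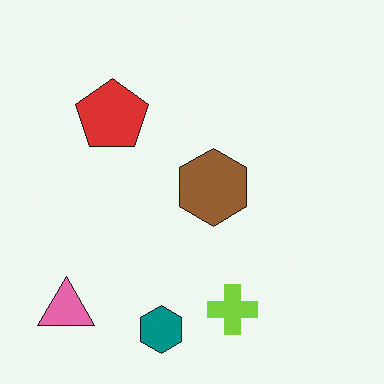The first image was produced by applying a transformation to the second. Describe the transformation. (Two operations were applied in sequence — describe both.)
This is the original image noticeably brightened, then flipped vertically (top ↔ bottom).

Every pixel — background and shapes alike — is uniformly brightened. The teal hexagon is in the bottom of the second image and the top of the first — shapes on opposite sides of the horizontal midline have swapped in a mirror flip.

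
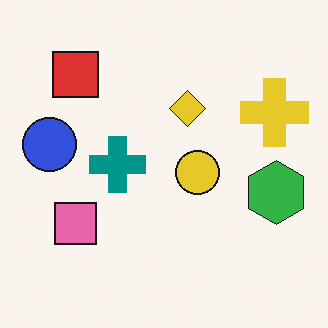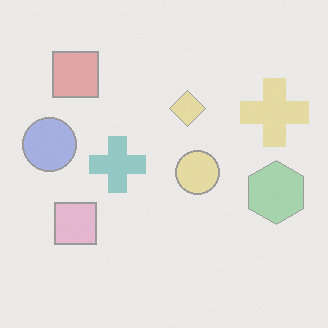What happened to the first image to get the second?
The transformation is: given much lower contrast.

Tones are pushed toward mid-grey across the whole image — a global contrast change.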